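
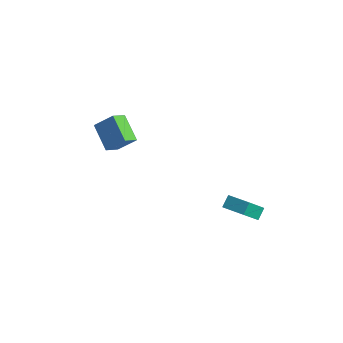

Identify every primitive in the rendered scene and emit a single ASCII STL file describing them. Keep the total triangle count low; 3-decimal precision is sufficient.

solid 
facet normal -0.807 0.223 0.546
outer loop
vertex -4.558 -0.898 3.449
vertex -3.733 -0.238 4.399
vertex -4.672 0.037 2.899
endloop
endfacet
facet normal -0.581 -0.464 -0.669
outer loop
vertex -3.227 -0.362 1.921
vertex -4.558 -0.898 3.449
vertex -4.672 0.037 2.899
endloop
endfacet
facet normal -0.808 0.222 0.546
outer loop
vertex -4.672 0.037 2.899
vertex -3.733 -0.238 4.399
vertex -3.848 0.696 3.849
endloop
endfacet
facet normal -0.104 0.857 -0.504
outer loop
vertex -3.848 0.696 3.849
vertex -3.227 -0.362 1.921
vertex -4.672 0.037 2.899
endloop
endfacet
facet normal 0.105 -0.857 0.504
outer loop
vertex -4.558 -0.898 3.449
vertex -2.288 -0.637 3.421
vertex -3.733 -0.238 4.399
endloop
endfacet
facet normal -0.580 -0.465 -0.669
outer loop
vertex -3.112 -1.296 2.471
vertex -4.558 -0.898 3.449
vertex -3.227 -0.362 1.921
endloop
endfacet
facet normal 0.105 -0.857 0.504
outer loop
vertex -3.112 -1.296 2.471
vertex -2.288 -0.637 3.421
vertex -4.558 -0.898 3.449
endloop
endfacet
facet normal 0.581 0.465 0.668
outer loop
vertex -3.733 -0.238 4.399
vertex -2.288 -0.637 3.421
vertex -3.848 0.696 3.849
endloop
endfacet
facet normal -0.105 0.857 -0.504
outer loop
vertex -2.402 0.298 2.871
vertex -3.227 -0.362 1.921
vertex -3.848 0.696 3.849
endloop
endfacet
facet normal 0.580 0.464 0.669
outer loop
vertex -3.848 0.696 3.849
vertex -2.288 -0.637 3.421
vertex -2.402 0.298 2.871
endloop
endfacet
facet normal 0.807 -0.222 -0.547
outer loop
vertex -2.402 0.298 2.871
vertex -3.112 -1.296 2.471
vertex -3.227 -0.362 1.921
endloop
endfacet
facet normal 0.808 -0.223 -0.546
outer loop
vertex -2.288 -0.637 3.421
vertex -3.112 -1.296 2.471
vertex -2.402 0.298 2.871
endloop
endfacet
facet normal -0.979 -0.134 -0.151
outer loop
vertex 2.909 1.67 -0.166
vertex 2.744 2.253 0.387
vertex 2.936 2.774 -1.323
endloop
endfacet
facet normal 0.202 -0.711 -0.674
outer loop
vertex 4.336 2.967 -1.107
vertex 2.909 1.67 -0.166
vertex 2.936 2.774 -1.323
endloop
endfacet
facet normal -0.979 -0.136 -0.151
outer loop
vertex 2.936 2.774 -1.323
vertex 2.744 2.253 0.387
vertex 2.77 3.357 -0.771
endloop
endfacet
facet normal 0.017 0.690 -0.724
outer loop
vertex 2.77 3.357 -0.771
vertex 4.336 2.967 -1.107
vertex 2.936 2.774 -1.323
endloop
endfacet
facet normal -0.016 -0.691 0.723
outer loop
vertex 2.909 1.67 -0.166
vertex 4.144 2.446 0.603
vertex 2.744 2.253 0.387
endloop
endfacet
facet normal 0.202 -0.711 -0.673
outer loop
vertex 4.31 1.863 0.051
vertex 2.909 1.67 -0.166
vertex 4.336 2.967 -1.107
endloop
endfacet
facet normal -0.017 -0.690 0.724
outer loop
vertex 4.31 1.863 0.051
vertex 4.144 2.446 0.603
vertex 2.909 1.67 -0.166
endloop
endfacet
facet normal -0.202 0.711 0.673
outer loop
vertex 2.744 2.253 0.387
vertex 4.144 2.446 0.603
vertex 2.77 3.357 -0.771
endloop
endfacet
facet normal 0.017 0.691 -0.723
outer loop
vertex 4.171 3.55 -0.554
vertex 4.336 2.967 -1.107
vertex 2.77 3.357 -0.771
endloop
endfacet
facet normal -0.202 0.711 0.674
outer loop
vertex 2.77 3.357 -0.771
vertex 4.144 2.446 0.603
vertex 4.171 3.55 -0.554
endloop
endfacet
facet normal 0.979 0.135 0.150
outer loop
vertex 4.171 3.55 -0.554
vertex 4.31 1.863 0.051
vertex 4.336 2.967 -1.107
endloop
endfacet
facet normal 0.979 0.135 0.152
outer loop
vertex 4.144 2.446 0.603
vertex 4.31 1.863 0.051
vertex 4.171 3.55 -0.554
endloop
endfacet

endsolid


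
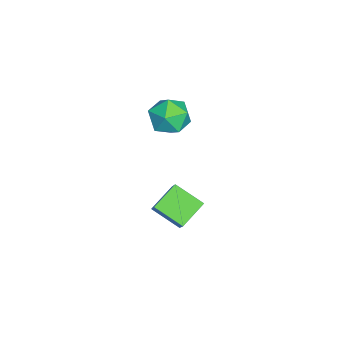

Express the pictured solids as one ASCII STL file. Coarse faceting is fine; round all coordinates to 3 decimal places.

solid 
facet normal -0.276 0.525 0.805
outer loop
vertex 1.676 3.625 3.506
vertex 2.335 3.015 4.129
vertex 2.715 3.929 3.664
endloop
endfacet
facet normal -0.304 0.927 0.218
outer loop
vertex 1.676 3.625 3.506
vertex 2.715 3.929 3.664
vertex 2.265 4.015 2.67
endloop
endfacet
facet normal -0.751 0.614 -0.243
outer loop
vertex 1.676 3.625 3.506
vertex 2.265 4.015 2.67
vertex 1.608 3.153 2.522
endloop
endfacet
facet normal -0.998 0.017 0.061
outer loop
vertex 1.676 3.625 3.506
vertex 1.608 3.153 2.522
vertex 1.652 2.535 3.423
endloop
endfacet
facet normal -0.705 -0.038 0.708
outer loop
vertex 1.676 3.625 3.506
vertex 1.652 2.535 3.423
vertex 2.335 3.015 4.129
endloop
endfacet
facet normal 0.346 0.935 -0.076
outer loop
vertex 2.265 4.015 2.67
vertex 2.715 3.929 3.664
vertex 3.288 3.645 2.777
endloop
endfacet
facet normal 0.393 0.282 0.875
outer loop
vertex 2.715 3.929 3.664
vertex 2.335 3.015 4.129
vertex 3.332 3.027 3.678
endloop
endfacet
facet normal -0.302 -0.627 0.718
outer loop
vertex 2.335 3.015 4.129
vertex 1.652 2.535 3.423
vertex 2.675 2.165 3.53
endloop
endfacet
facet normal -0.777 -0.536 -0.330
outer loop
vertex 1.652 2.535 3.423
vertex 1.608 3.153 2.522
vertex 2.225 2.251 2.536
endloop
endfacet
facet normal -0.377 0.428 -0.821
outer loop
vertex 1.608 3.153 2.522
vertex 2.265 4.015 2.67
vertex 2.605 3.165 2.071
endloop
endfacet
facet normal 0.998 -0.017 -0.061
outer loop
vertex 3.264 2.555 2.694
vertex 3.288 3.645 2.777
vertex 3.332 3.027 3.678
endloop
endfacet
facet normal 0.751 -0.614 0.243
outer loop
vertex 3.264 2.555 2.694
vertex 3.332 3.027 3.678
vertex 2.675 2.165 3.53
endloop
endfacet
facet normal 0.304 -0.927 -0.218
outer loop
vertex 3.264 2.555 2.694
vertex 2.675 2.165 3.53
vertex 2.225 2.251 2.536
endloop
endfacet
facet normal 0.276 -0.525 -0.805
outer loop
vertex 3.264 2.555 2.694
vertex 2.225 2.251 2.536
vertex 2.605 3.165 2.071
endloop
endfacet
facet normal 0.705 0.038 -0.708
outer loop
vertex 3.264 2.555 2.694
vertex 2.605 3.165 2.071
vertex 3.288 3.645 2.777
endloop
endfacet
facet normal 0.777 0.536 0.330
outer loop
vertex 3.332 3.027 3.678
vertex 3.288 3.645 2.777
vertex 2.715 3.929 3.664
endloop
endfacet
facet normal 0.377 -0.428 0.821
outer loop
vertex 2.675 2.165 3.53
vertex 3.332 3.027 3.678
vertex 2.335 3.015 4.129
endloop
endfacet
facet normal -0.346 -0.935 0.076
outer loop
vertex 2.225 2.251 2.536
vertex 2.675 2.165 3.53
vertex 1.652 2.535 3.423
endloop
endfacet
facet normal -0.393 -0.282 -0.875
outer loop
vertex 2.605 3.165 2.071
vertex 2.225 2.251 2.536
vertex 1.608 3.153 2.522
endloop
endfacet
facet normal 0.302 0.627 -0.718
outer loop
vertex 3.288 3.645 2.777
vertex 2.605 3.165 2.071
vertex 2.265 4.015 2.67
endloop
endfacet
facet normal -0.709 0.507 0.489
outer loop
vertex 3.724 3.546 -0.576
vertex 4.178 4.907 -1.329
vertex 2.644 3.225 -1.808
endloop
endfacet
facet normal -0.281 -0.840 0.465
outer loop
vertex 3.722 2.453 -2.551
vertex 3.724 3.546 -0.576
vertex 2.644 3.225 -1.808
endloop
endfacet
facet normal -0.709 0.508 0.489
outer loop
vertex 2.644 3.225 -1.808
vertex 4.178 4.907 -1.329
vertex 3.098 4.585 -2.561
endloop
endfacet
facet normal -0.647 -0.193 -0.738
outer loop
vertex 3.098 4.585 -2.561
vertex 3.722 2.453 -2.551
vertex 2.644 3.225 -1.808
endloop
endfacet
facet normal 0.647 0.193 0.738
outer loop
vertex 3.724 3.546 -0.576
vertex 5.256 4.135 -2.072
vertex 4.178 4.907 -1.329
endloop
endfacet
facet normal -0.280 -0.840 0.465
outer loop
vertex 4.802 2.775 -1.319
vertex 3.724 3.546 -0.576
vertex 3.722 2.453 -2.551
endloop
endfacet
facet normal 0.647 0.193 0.738
outer loop
vertex 4.802 2.775 -1.319
vertex 5.256 4.135 -2.072
vertex 3.724 3.546 -0.576
endloop
endfacet
facet normal 0.281 0.840 -0.465
outer loop
vertex 4.178 4.907 -1.329
vertex 5.256 4.135 -2.072
vertex 3.098 4.585 -2.561
endloop
endfacet
facet normal -0.647 -0.193 -0.738
outer loop
vertex 4.176 3.814 -3.304
vertex 3.722 2.453 -2.551
vertex 3.098 4.585 -2.561
endloop
endfacet
facet normal 0.280 0.840 -0.465
outer loop
vertex 3.098 4.585 -2.561
vertex 5.256 4.135 -2.072
vertex 4.176 3.814 -3.304
endloop
endfacet
facet normal 0.709 -0.507 -0.489
outer loop
vertex 4.176 3.814 -3.304
vertex 4.802 2.775 -1.319
vertex 3.722 2.453 -2.551
endloop
endfacet
facet normal 0.709 -0.508 -0.489
outer loop
vertex 5.256 4.135 -2.072
vertex 4.802 2.775 -1.319
vertex 4.176 3.814 -3.304
endloop
endfacet

endsolid


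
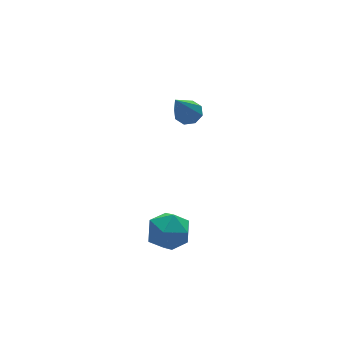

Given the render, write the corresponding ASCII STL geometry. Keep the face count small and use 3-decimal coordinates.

solid 
facet normal 0.469 0.366 -0.804
outer loop
vertex 0.977 3.275 3.405
vertex 0.656 3.007 3.096
vertex 0.651 3.482 3.309
endloop
endfacet
facet normal 0.208 0.662 0.720
outer loop
vertex 0.977 3.275 3.405
vertex 0.651 3.482 3.309
vertex -0.256 2.293 4.664
endloop
endfacet
facet normal 0.468 0.366 -0.805
outer loop
vertex 0.651 3.482 3.309
vertex 0.656 3.007 3.096
vertex 0.327 3.41 3.088
endloop
endfacet
facet normal -0.450 0.799 0.400
outer loop
vertex 0.651 3.482 3.309
vertex 0.327 3.41 3.088
vertex -0.256 2.293 4.664
endloop
endfacet
facet normal 0.468 0.366 -0.804
outer loop
vertex 0.327 3.41 3.088
vertex 0.656 3.007 3.096
vertex 0.196 3.103 2.872
endloop
endfacet
facet normal -0.908 0.416 -0.041
outer loop
vertex 0.327 3.41 3.088
vertex 0.196 3.103 2.872
vertex -0.256 2.293 4.664
endloop
endfacet
facet normal 0.468 0.367 -0.804
outer loop
vertex 0.196 3.103 2.872
vertex 0.656 3.007 3.096
vertex 0.335 2.739 2.787
endloop
endfacet
facet normal -0.901 -0.263 -0.346
outer loop
vertex 0.196 3.103 2.872
vertex 0.335 2.739 2.787
vertex -0.256 2.293 4.664
endloop
endfacet
facet normal 0.468 0.366 -0.804
outer loop
vertex 0.335 2.739 2.787
vertex 0.656 3.007 3.096
vertex 0.661 2.533 2.883
endloop
endfacet
facet normal -0.431 -0.838 -0.335
outer loop
vertex 0.335 2.739 2.787
vertex 0.661 2.533 2.883
vertex -0.256 2.293 4.664
endloop
endfacet
facet normal 0.466 0.367 -0.805
outer loop
vertex 0.661 2.533 2.883
vertex 0.656 3.007 3.096
vertex 0.985 2.604 3.103
endloop
endfacet
facet normal 0.224 -0.974 -0.016
outer loop
vertex 0.661 2.533 2.883
vertex 0.985 2.604 3.103
vertex -0.256 2.293 4.664
endloop
endfacet
facet normal 0.466 0.367 -0.805
outer loop
vertex 0.985 2.604 3.103
vertex 0.656 3.007 3.096
vertex 1.116 2.912 3.319
endloop
endfacet
facet normal 0.685 -0.591 0.427
outer loop
vertex 0.985 2.604 3.103
vertex 1.116 2.912 3.319
vertex -0.256 2.293 4.664
endloop
endfacet
facet normal 0.466 0.369 -0.804
outer loop
vertex 1.116 2.912 3.319
vertex 0.656 3.007 3.096
vertex 0.977 3.275 3.405
endloop
endfacet
facet normal 0.677 0.086 0.731
outer loop
vertex 1.116 2.912 3.319
vertex 0.977 3.275 3.405
vertex -0.256 2.293 4.664
endloop
endfacet
facet normal -0.848 0.530 0.014
outer loop
vertex -1.969 0.934 -0.485
vertex -2.412 0.222 -0.341
vertex -2.115 0.679 0.314
endloop
endfacet
facet normal -0.296 0.924 0.241
outer loop
vertex -1.969 0.934 -0.485
vertex -2.115 0.679 0.314
vertex -1.349 0.981 0.097
endloop
endfacet
facet normal 0.190 0.941 -0.279
outer loop
vertex -1.969 0.934 -0.485
vertex -1.349 0.981 0.097
vertex -1.173 0.712 -0.691
endloop
endfacet
facet normal -0.058 0.559 -0.827
outer loop
vertex -1.969 0.934 -0.485
vertex -1.173 0.712 -0.691
vertex -1.83 0.242 -0.962
endloop
endfacet
facet normal -0.700 0.305 -0.646
outer loop
vertex -1.969 0.934 -0.485
vertex -1.83 0.242 -0.962
vertex -2.412 0.222 -0.341
endloop
endfacet
facet normal -0.007 0.595 0.804
outer loop
vertex -1.349 0.981 0.097
vertex -2.115 0.679 0.314
vertex -1.41 0.298 0.602
endloop
endfacet
facet normal -0.899 -0.042 0.437
outer loop
vertex -2.115 0.679 0.314
vertex -2.412 0.222 -0.341
vertex -2.067 -0.172 0.331
endloop
endfacet
facet normal -0.660 -0.408 -0.631
outer loop
vertex -2.412 0.222 -0.341
vertex -1.83 0.242 -0.962
vertex -1.891 -0.441 -0.457
endloop
endfacet
facet normal 0.380 0.003 -0.925
outer loop
vertex -1.83 0.242 -0.962
vertex -1.173 0.712 -0.691
vertex -1.125 -0.139 -0.674
endloop
endfacet
facet normal 0.783 0.621 -0.037
outer loop
vertex -1.173 0.712 -0.691
vertex -1.349 0.981 0.097
vertex -0.828 0.318 -0.019
endloop
endfacet
facet normal 0.058 -0.559 0.827
outer loop
vertex -1.271 -0.394 0.125
vertex -1.41 0.298 0.602
vertex -2.067 -0.172 0.331
endloop
endfacet
facet normal -0.190 -0.941 0.279
outer loop
vertex -1.271 -0.394 0.125
vertex -2.067 -0.172 0.331
vertex -1.891 -0.441 -0.457
endloop
endfacet
facet normal 0.296 -0.924 -0.241
outer loop
vertex -1.271 -0.394 0.125
vertex -1.891 -0.441 -0.457
vertex -1.125 -0.139 -0.674
endloop
endfacet
facet normal 0.848 -0.530 -0.014
outer loop
vertex -1.271 -0.394 0.125
vertex -1.125 -0.139 -0.674
vertex -0.828 0.318 -0.019
endloop
endfacet
facet normal 0.700 -0.305 0.646
outer loop
vertex -1.271 -0.394 0.125
vertex -0.828 0.318 -0.019
vertex -1.41 0.298 0.602
endloop
endfacet
facet normal -0.380 -0.003 0.925
outer loop
vertex -2.067 -0.172 0.331
vertex -1.41 0.298 0.602
vertex -2.115 0.679 0.314
endloop
endfacet
facet normal -0.783 -0.621 0.037
outer loop
vertex -1.891 -0.441 -0.457
vertex -2.067 -0.172 0.331
vertex -2.412 0.222 -0.341
endloop
endfacet
facet normal 0.007 -0.595 -0.804
outer loop
vertex -1.125 -0.139 -0.674
vertex -1.891 -0.441 -0.457
vertex -1.83 0.242 -0.962
endloop
endfacet
facet normal 0.899 0.042 -0.437
outer loop
vertex -0.828 0.318 -0.019
vertex -1.125 -0.139 -0.674
vertex -1.173 0.712 -0.691
endloop
endfacet
facet normal 0.660 0.408 0.631
outer loop
vertex -1.41 0.298 0.602
vertex -0.828 0.318 -0.019
vertex -1.349 0.981 0.097
endloop
endfacet

endsolid


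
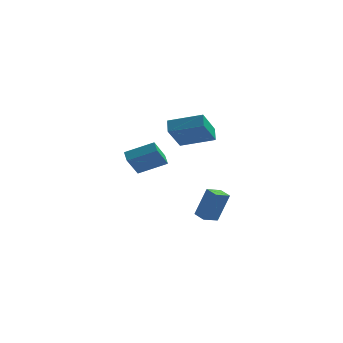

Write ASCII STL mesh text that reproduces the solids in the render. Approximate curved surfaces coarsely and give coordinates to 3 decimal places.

solid 
facet normal -0.901 -0.138 -0.411
outer loop
vertex -3.11 0.251 1.057
vertex -3.384 0.958 1.419
vertex -2.614 1.154 -0.333
endloop
endfacet
facet normal 0.326 -0.842 -0.430
outer loop
vertex -0.876 1.422 0.461
vertex -3.11 0.251 1.057
vertex -2.614 1.154 -0.333
endloop
endfacet
facet normal -0.901 -0.140 -0.411
outer loop
vertex -2.614 1.154 -0.333
vertex -3.384 0.958 1.419
vertex -2.889 1.861 0.029
endloop
endfacet
facet normal 0.286 0.523 -0.803
outer loop
vertex -2.889 1.861 0.029
vertex -0.876 1.422 0.461
vertex -2.614 1.154 -0.333
endloop
endfacet
facet normal -0.286 -0.522 0.803
outer loop
vertex -3.11 0.251 1.057
vertex -1.646 1.226 2.213
vertex -3.384 0.958 1.419
endloop
endfacet
facet normal 0.326 -0.842 -0.431
outer loop
vertex -1.371 0.519 1.851
vertex -3.11 0.251 1.057
vertex -0.876 1.422 0.461
endloop
endfacet
facet normal -0.286 -0.523 0.803
outer loop
vertex -1.371 0.519 1.851
vertex -1.646 1.226 2.213
vertex -3.11 0.251 1.057
endloop
endfacet
facet normal -0.326 0.842 0.430
outer loop
vertex -3.384 0.958 1.419
vertex -1.646 1.226 2.213
vertex -2.889 1.861 0.029
endloop
endfacet
facet normal 0.286 0.522 -0.803
outer loop
vertex -1.15 2.129 0.823
vertex -0.876 1.422 0.461
vertex -2.889 1.861 0.029
endloop
endfacet
facet normal -0.326 0.842 0.430
outer loop
vertex -2.889 1.861 0.029
vertex -1.646 1.226 2.213
vertex -1.15 2.129 0.823
endloop
endfacet
facet normal 0.901 0.139 0.411
outer loop
vertex -1.15 2.129 0.823
vertex -1.371 0.519 1.851
vertex -0.876 1.422 0.461
endloop
endfacet
facet normal 0.901 0.139 0.412
outer loop
vertex -1.646 1.226 2.213
vertex -1.371 0.519 1.851
vertex -1.15 2.129 0.823
endloop
endfacet
facet normal -0.665 0.735 0.134
outer loop
vertex 1.223 3.068 -2.207
vertex 1.983 3.822 -2.568
vertex 0.532 2.808 -4.205
endloop
endfacet
facet normal -0.672 -0.668 0.319
outer loop
vertex 1.157 2.118 -4.332
vertex 1.223 3.068 -2.207
vertex 0.532 2.808 -4.205
endloop
endfacet
facet normal -0.665 0.734 0.135
outer loop
vertex 0.532 2.808 -4.205
vertex 1.983 3.822 -2.568
vertex 1.292 3.563 -4.566
endloop
endfacet
facet normal -0.325 -0.122 -0.938
outer loop
vertex 1.292 3.563 -4.566
vertex 1.157 2.118 -4.332
vertex 0.532 2.808 -4.205
endloop
endfacet
facet normal 0.325 0.122 0.938
outer loop
vertex 1.223 3.068 -2.207
vertex 2.608 3.132 -2.695
vertex 1.983 3.822 -2.568
endloop
endfacet
facet normal -0.673 -0.667 0.319
outer loop
vertex 1.848 2.377 -2.334
vertex 1.223 3.068 -2.207
vertex 1.157 2.118 -4.332
endloop
endfacet
facet normal 0.325 0.121 0.938
outer loop
vertex 1.848 2.377 -2.334
vertex 2.608 3.132 -2.695
vertex 1.223 3.068 -2.207
endloop
endfacet
facet normal 0.672 0.668 -0.319
outer loop
vertex 1.983 3.822 -2.568
vertex 2.608 3.132 -2.695
vertex 1.292 3.563 -4.566
endloop
endfacet
facet normal -0.325 -0.122 -0.938
outer loop
vertex 1.917 2.872 -4.693
vertex 1.157 2.118 -4.332
vertex 1.292 3.563 -4.566
endloop
endfacet
facet normal 0.673 0.667 -0.320
outer loop
vertex 1.292 3.563 -4.566
vertex 2.608 3.132 -2.695
vertex 1.917 2.872 -4.693
endloop
endfacet
facet normal 0.665 -0.735 -0.135
outer loop
vertex 1.917 2.872 -4.693
vertex 1.848 2.377 -2.334
vertex 1.157 2.118 -4.332
endloop
endfacet
facet normal 0.665 -0.734 -0.135
outer loop
vertex 2.608 3.132 -2.695
vertex 1.848 2.377 -2.334
vertex 1.917 2.872 -4.693
endloop
endfacet
facet normal -0.959 0.039 -0.281
outer loop
vertex -0.537 -0.905 3.946
vertex -0.675 -0.161 4.521
vertex -0.016 0.424 2.352
endloop
endfacet
facet normal 0.146 -0.783 -0.605
outer loop
vertex 2.055 0.341 2.959
vertex -0.537 -0.905 3.946
vertex -0.016 0.424 2.352
endloop
endfacet
facet normal -0.959 0.038 -0.281
outer loop
vertex -0.016 0.424 2.352
vertex -0.675 -0.161 4.521
vertex -0.155 1.168 2.927
endloop
endfacet
facet normal 0.243 0.621 -0.745
outer loop
vertex -0.155 1.168 2.927
vertex 2.055 0.341 2.959
vertex -0.016 0.424 2.352
endloop
endfacet
facet normal -0.243 -0.621 0.745
outer loop
vertex -0.537 -0.905 3.946
vertex 1.396 -0.244 5.128
vertex -0.675 -0.161 4.521
endloop
endfacet
facet normal 0.146 -0.783 -0.605
outer loop
vertex 1.535 -0.988 4.553
vertex -0.537 -0.905 3.946
vertex 2.055 0.341 2.959
endloop
endfacet
facet normal -0.243 -0.621 0.745
outer loop
vertex 1.535 -0.988 4.553
vertex 1.396 -0.244 5.128
vertex -0.537 -0.905 3.946
endloop
endfacet
facet normal -0.146 0.783 0.605
outer loop
vertex -0.675 -0.161 4.521
vertex 1.396 -0.244 5.128
vertex -0.155 1.168 2.927
endloop
endfacet
facet normal 0.243 0.621 -0.745
outer loop
vertex 1.917 1.085 3.534
vertex 2.055 0.341 2.959
vertex -0.155 1.168 2.927
endloop
endfacet
facet normal -0.146 0.783 0.605
outer loop
vertex -0.155 1.168 2.927
vertex 1.396 -0.244 5.128
vertex 1.917 1.085 3.534
endloop
endfacet
facet normal 0.959 -0.039 0.280
outer loop
vertex 1.917 1.085 3.534
vertex 1.535 -0.988 4.553
vertex 2.055 0.341 2.959
endloop
endfacet
facet normal 0.959 -0.038 0.281
outer loop
vertex 1.396 -0.244 5.128
vertex 1.535 -0.988 4.553
vertex 1.917 1.085 3.534
endloop
endfacet

endsolid


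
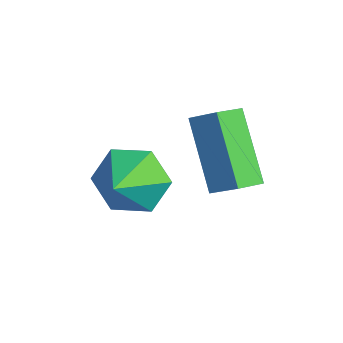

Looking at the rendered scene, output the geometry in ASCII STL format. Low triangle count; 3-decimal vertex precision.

solid 
facet normal -0.490 0.819 -0.300
outer loop
vertex 0.765 2.532 2.184
vertex 1.331 3.069 2.725
vertex 2.133 2.747 0.539
endloop
endfacet
facet normal -0.596 -0.566 -0.570
outer loop
vertex 2.549 2.051 0.795
vertex 0.765 2.532 2.184
vertex 2.133 2.747 0.539
endloop
endfacet
facet normal -0.490 0.819 -0.300
outer loop
vertex 2.133 2.747 0.539
vertex 1.331 3.069 2.725
vertex 2.699 3.284 1.08
endloop
endfacet
facet normal 0.637 0.099 -0.765
outer loop
vertex 2.699 3.284 1.08
vertex 2.549 2.051 0.795
vertex 2.133 2.747 0.539
endloop
endfacet
facet normal -0.637 -0.099 0.765
outer loop
vertex 0.765 2.532 2.184
vertex 1.747 2.373 2.981
vertex 1.331 3.069 2.725
endloop
endfacet
facet normal -0.596 -0.566 -0.570
outer loop
vertex 1.181 1.836 2.44
vertex 0.765 2.532 2.184
vertex 2.549 2.051 0.795
endloop
endfacet
facet normal -0.637 -0.099 0.765
outer loop
vertex 1.181 1.836 2.44
vertex 1.747 2.373 2.981
vertex 0.765 2.532 2.184
endloop
endfacet
facet normal 0.596 0.566 0.570
outer loop
vertex 1.331 3.069 2.725
vertex 1.747 2.373 2.981
vertex 2.699 3.284 1.08
endloop
endfacet
facet normal 0.637 0.099 -0.765
outer loop
vertex 3.115 2.588 1.336
vertex 2.549 2.051 0.795
vertex 2.699 3.284 1.08
endloop
endfacet
facet normal 0.596 0.566 0.570
outer loop
vertex 2.699 3.284 1.08
vertex 1.747 2.373 2.981
vertex 3.115 2.588 1.336
endloop
endfacet
facet normal 0.490 -0.819 0.300
outer loop
vertex 3.115 2.588 1.336
vertex 1.181 1.836 2.44
vertex 2.549 2.051 0.795
endloop
endfacet
facet normal 0.490 -0.819 0.300
outer loop
vertex 1.747 2.373 2.981
vertex 1.181 1.836 2.44
vertex 3.115 2.588 1.336
endloop
endfacet
facet normal -0.774 0.448 -0.447
outer loop
vertex 1.247 0.943 -0.765
vertex 0.619 0.566 -0.055
vertex 1.062 1.473 0.086
endloop
endfacet
facet normal 0.935 0.355 -0.018
outer loop
vertex 1.247 0.943 -0.765
vertex 1.062 1.473 0.086
vertex 1.641 -0.026 0.535
endloop
endfacet
facet normal -0.774 0.448 -0.447
outer loop
vertex 1.062 1.473 0.086
vertex 0.619 0.566 -0.055
vertex 0.434 1.096 0.796
endloop
endfacet
facet normal 0.552 0.428 0.716
outer loop
vertex 1.062 1.473 0.086
vertex 0.434 1.096 0.796
vertex 1.641 -0.026 0.535
endloop
endfacet
facet normal -0.775 0.447 -0.447
outer loop
vertex 0.434 1.096 0.796
vertex 0.619 0.566 -0.055
vertex -0.009 0.188 0.655
endloop
endfacet
facet normal 0.049 -0.176 0.983
outer loop
vertex 0.434 1.096 0.796
vertex -0.009 0.188 0.655
vertex 1.641 -0.026 0.535
endloop
endfacet
facet normal -0.775 0.447 -0.447
outer loop
vertex -0.009 0.188 0.655
vertex 0.619 0.566 -0.055
vertex 0.176 -0.342 -0.196
endloop
endfacet
facet normal -0.073 -0.854 0.516
outer loop
vertex -0.009 0.188 0.655
vertex 0.176 -0.342 -0.196
vertex 1.641 -0.026 0.535
endloop
endfacet
facet normal -0.775 0.447 -0.447
outer loop
vertex 0.176 -0.342 -0.196
vertex 0.619 0.566 -0.055
vertex 0.803 0.035 -0.906
endloop
endfacet
facet normal 0.309 -0.926 -0.219
outer loop
vertex 0.176 -0.342 -0.196
vertex 0.803 0.035 -0.906
vertex 1.641 -0.026 0.535
endloop
endfacet
facet normal -0.774 0.448 -0.447
outer loop
vertex 0.803 0.035 -0.906
vertex 0.619 0.566 -0.055
vertex 1.247 0.943 -0.765
endloop
endfacet
facet normal 0.812 -0.322 -0.486
outer loop
vertex 0.803 0.035 -0.906
vertex 1.247 0.943 -0.765
vertex 1.641 -0.026 0.535
endloop
endfacet

endsolid


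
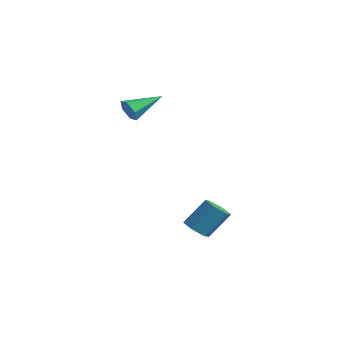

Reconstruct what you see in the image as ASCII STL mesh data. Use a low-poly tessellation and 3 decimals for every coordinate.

solid 
facet normal -0.142 -0.927 -0.346
outer loop
vertex -1.3 -2.116 4.11
vertex -1.56 -1.828 3.445
vertex -0.809 -1.976 3.533
endloop
endfacet
facet normal 0.765 -0.032 0.643
outer loop
vertex -1.3 -2.116 4.11
vertex -0.809 -1.976 3.533
vertex -1.26 0.128 4.175
endloop
endfacet
facet normal -0.142 -0.927 -0.346
outer loop
vertex -0.809 -1.976 3.533
vertex -1.56 -1.828 3.445
vertex -1.069 -1.688 2.868
endloop
endfacet
facet normal 0.930 0.274 -0.245
outer loop
vertex -0.809 -1.976 3.533
vertex -1.069 -1.688 2.868
vertex -1.26 0.128 4.175
endloop
endfacet
facet normal -0.142 -0.927 -0.346
outer loop
vertex -1.069 -1.688 2.868
vertex -1.56 -1.828 3.445
vertex -1.819 -1.54 2.78
endloop
endfacet
facet normal 0.208 0.586 -0.783
outer loop
vertex -1.069 -1.688 2.868
vertex -1.819 -1.54 2.78
vertex -1.26 0.128 4.175
endloop
endfacet
facet normal -0.141 -0.927 -0.347
outer loop
vertex -1.819 -1.54 2.78
vertex -1.56 -1.828 3.445
vertex -2.31 -1.681 3.356
endloop
endfacet
facet normal -0.680 0.591 -0.435
outer loop
vertex -1.819 -1.54 2.78
vertex -2.31 -1.681 3.356
vertex -1.26 0.128 4.175
endloop
endfacet
facet normal -0.141 -0.927 -0.347
outer loop
vertex -2.31 -1.681 3.356
vertex -1.56 -1.828 3.445
vertex -2.05 -1.969 4.021
endloop
endfacet
facet normal -0.844 0.285 0.454
outer loop
vertex -2.31 -1.681 3.356
vertex -2.05 -1.969 4.021
vertex -1.26 0.128 4.175
endloop
endfacet
facet normal -0.141 -0.927 -0.347
outer loop
vertex -2.05 -1.969 4.021
vertex -1.56 -1.828 3.445
vertex -1.3 -2.116 4.11
endloop
endfacet
facet normal -0.123 -0.027 0.992
outer loop
vertex -2.05 -1.969 4.021
vertex -1.3 -2.116 4.11
vertex -1.26 0.128 4.175
endloop
endfacet
facet normal -0.246 -0.573 -0.782
outer loop
vertex 3.243 -1.49 -3.59
vertex 2.832 -0.853 -3.927
vertex 3.636 -0.965 -4.098
endloop
endfacet
facet normal 0.846 -0.521 0.116
outer loop
vertex 3.243 -1.49 -3.59
vertex 3.636 -0.965 -4.098
vertex 3.699 -0.425 -2.135
endloop
endfacet
facet normal 0.846 -0.521 0.116
outer loop
vertex 3.699 -0.425 -2.135
vertex 3.636 -0.965 -4.098
vertex 4.093 0.101 -2.643
endloop
endfacet
facet normal 0.245 0.572 0.783
outer loop
vertex 3.699 -0.425 -2.135
vertex 4.093 0.101 -2.643
vertex 3.288 0.213 -2.473
endloop
endfacet
facet normal -0.246 -0.573 -0.782
outer loop
vertex 3.636 -0.965 -4.098
vertex 2.832 -0.853 -3.927
vertex 3.225 -0.328 -4.435
endloop
endfacet
facet normal 0.833 0.288 -0.472
outer loop
vertex 3.636 -0.965 -4.098
vertex 3.225 -0.328 -4.435
vertex 4.093 0.101 -2.643
endloop
endfacet
facet normal 0.833 0.287 -0.472
outer loop
vertex 4.093 0.101 -2.643
vertex 3.225 -0.328 -4.435
vertex 3.682 0.738 -2.981
endloop
endfacet
facet normal 0.245 0.573 0.782
outer loop
vertex 4.093 0.101 -2.643
vertex 3.682 0.738 -2.981
vertex 3.288 0.213 -2.473
endloop
endfacet
facet normal -0.246 -0.573 -0.782
outer loop
vertex 3.225 -0.328 -4.435
vertex 2.832 -0.853 -3.927
vertex 2.421 -0.215 -4.265
endloop
endfacet
facet normal -0.011 0.808 -0.589
outer loop
vertex 3.225 -0.328 -4.435
vertex 2.421 -0.215 -4.265
vertex 3.682 0.738 -2.981
endloop
endfacet
facet normal -0.012 0.809 -0.588
outer loop
vertex 3.682 0.738 -2.981
vertex 2.421 -0.215 -4.265
vertex 2.877 0.85 -2.81
endloop
endfacet
facet normal 0.246 0.572 0.782
outer loop
vertex 3.682 0.738 -2.981
vertex 2.877 0.85 -2.81
vertex 3.288 0.213 -2.473
endloop
endfacet
facet normal -0.245 -0.572 -0.783
outer loop
vertex 2.421 -0.215 -4.265
vertex 2.832 -0.853 -3.927
vertex 2.027 -0.741 -3.757
endloop
endfacet
facet normal -0.846 0.521 -0.116
outer loop
vertex 2.421 -0.215 -4.265
vertex 2.027 -0.741 -3.757
vertex 2.877 0.85 -2.81
endloop
endfacet
facet normal -0.846 0.521 -0.116
outer loop
vertex 2.877 0.85 -2.81
vertex 2.027 -0.741 -3.757
vertex 2.484 0.325 -2.302
endloop
endfacet
facet normal 0.246 0.573 0.782
outer loop
vertex 2.877 0.85 -2.81
vertex 2.484 0.325 -2.302
vertex 3.288 0.213 -2.473
endloop
endfacet
facet normal -0.245 -0.573 -0.782
outer loop
vertex 2.027 -0.741 -3.757
vertex 2.832 -0.853 -3.927
vertex 2.438 -1.378 -3.419
endloop
endfacet
facet normal -0.833 -0.287 0.472
outer loop
vertex 2.027 -0.741 -3.757
vertex 2.438 -1.378 -3.419
vertex 2.484 0.325 -2.302
endloop
endfacet
facet normal -0.833 -0.287 0.473
outer loop
vertex 2.484 0.325 -2.302
vertex 2.438 -1.378 -3.419
vertex 2.895 -0.312 -1.965
endloop
endfacet
facet normal 0.246 0.573 0.782
outer loop
vertex 2.484 0.325 -2.302
vertex 2.895 -0.312 -1.965
vertex 3.288 0.213 -2.473
endloop
endfacet
facet normal -0.246 -0.572 -0.782
outer loop
vertex 2.438 -1.378 -3.419
vertex 2.832 -0.853 -3.927
vertex 3.243 -1.49 -3.59
endloop
endfacet
facet normal 0.013 -0.808 0.589
outer loop
vertex 2.438 -1.378 -3.419
vertex 3.243 -1.49 -3.59
vertex 2.895 -0.312 -1.965
endloop
endfacet
facet normal 0.011 -0.808 0.588
outer loop
vertex 2.895 -0.312 -1.965
vertex 3.243 -1.49 -3.59
vertex 3.699 -0.425 -2.135
endloop
endfacet
facet normal 0.246 0.573 0.782
outer loop
vertex 2.895 -0.312 -1.965
vertex 3.699 -0.425 -2.135
vertex 3.288 0.213 -2.473
endloop
endfacet

endsolid


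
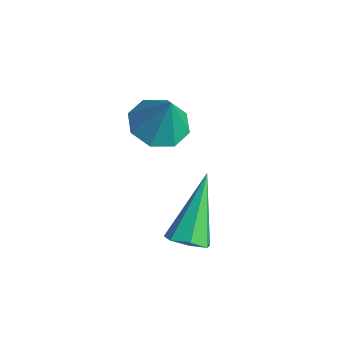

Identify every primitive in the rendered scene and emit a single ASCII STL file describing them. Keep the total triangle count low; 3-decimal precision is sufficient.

solid 
facet normal -0.361 -0.051 -0.931
outer loop
vertex -2.704 3.258 0.849
vertex -3.271 2.676 1.101
vertex -3.262 3.525 1.051
endloop
endfacet
facet normal 0.499 0.810 0.308
outer loop
vertex -2.704 3.258 0.849
vertex -3.262 3.525 1.051
vertex -2.789 2.744 2.339
endloop
endfacet
facet normal -0.363 -0.051 -0.930
outer loop
vertex -3.262 3.525 1.051
vertex -3.271 2.676 1.101
vertex -3.824 3.295 1.283
endloop
endfacet
facet normal -0.115 0.830 0.546
outer loop
vertex -3.262 3.525 1.051
vertex -3.824 3.295 1.283
vertex -2.789 2.744 2.339
endloop
endfacet
facet normal -0.362 -0.050 -0.931
outer loop
vertex -3.824 3.295 1.283
vertex -3.271 2.676 1.101
vertex -4.063 2.703 1.408
endloop
endfacet
facet normal -0.554 0.380 0.741
outer loop
vertex -3.824 3.295 1.283
vertex -4.063 2.703 1.408
vertex -2.789 2.744 2.339
endloop
endfacet
facet normal -0.362 -0.050 -0.931
outer loop
vertex -4.063 2.703 1.408
vertex -3.271 2.676 1.101
vertex -3.838 2.095 1.353
endloop
endfacet
facet normal -0.561 -0.278 0.780
outer loop
vertex -4.063 2.703 1.408
vertex -3.838 2.095 1.353
vertex -2.789 2.744 2.339
endloop
endfacet
facet normal -0.361 -0.051 -0.931
outer loop
vertex -3.838 2.095 1.353
vertex -3.271 2.676 1.101
vertex -3.28 1.828 1.151
endloop
endfacet
facet normal -0.131 -0.758 0.639
outer loop
vertex -3.838 2.095 1.353
vertex -3.28 1.828 1.151
vertex -2.789 2.744 2.339
endloop
endfacet
facet normal -0.363 -0.051 -0.931
outer loop
vertex -3.28 1.828 1.151
vertex -3.271 2.676 1.101
vertex -2.717 2.058 0.919
endloop
endfacet
facet normal 0.483 -0.779 0.401
outer loop
vertex -3.28 1.828 1.151
vertex -2.717 2.058 0.919
vertex -2.789 2.744 2.339
endloop
endfacet
facet normal -0.362 -0.051 -0.931
outer loop
vertex -2.717 2.058 0.919
vertex -3.271 2.676 1.101
vertex -2.479 2.65 0.794
endloop
endfacet
facet normal 0.922 -0.328 0.205
outer loop
vertex -2.717 2.058 0.919
vertex -2.479 2.65 0.794
vertex -2.789 2.744 2.339
endloop
endfacet
facet normal -0.362 -0.050 -0.931
outer loop
vertex -2.479 2.65 0.794
vertex -3.271 2.676 1.101
vertex -2.704 3.258 0.849
endloop
endfacet
facet normal 0.930 0.329 0.167
outer loop
vertex -2.479 2.65 0.794
vertex -2.704 3.258 0.849
vertex -2.789 2.744 2.339
endloop
endfacet
facet normal 0.388 -0.538 -0.749
outer loop
vertex 0.194 1.883 -0.683
vertex -0.358 1.653 -0.804
vertex -0.097 2.156 -1.03
endloop
endfacet
facet normal 0.615 0.782 0.100
outer loop
vertex 0.194 1.883 -0.683
vertex -0.097 2.156 -1.03
vertex -1.162 2.767 0.744
endloop
endfacet
facet normal 0.390 -0.538 -0.748
outer loop
vertex -0.097 2.156 -1.03
vertex -0.358 1.653 -0.804
vertex -0.585 2.05 -1.208
endloop
endfacet
facet normal -0.070 0.930 -0.362
outer loop
vertex -0.097 2.156 -1.03
vertex -0.585 2.05 -1.208
vertex -1.162 2.767 0.744
endloop
endfacet
facet normal 0.389 -0.538 -0.748
outer loop
vertex -0.585 2.05 -1.208
vertex -0.358 1.653 -0.804
vertex -0.901 1.645 -1.081
endloop
endfacet
facet normal -0.778 0.480 -0.406
outer loop
vertex -0.585 2.05 -1.208
vertex -0.901 1.645 -1.081
vertex -1.162 2.767 0.744
endloop
endfacet
facet normal 0.389 -0.539 -0.747
outer loop
vertex -0.901 1.645 -1.081
vertex -0.358 1.653 -0.804
vertex -0.809 1.246 -0.745
endloop
endfacet
facet normal -0.974 -0.225 -0.001
outer loop
vertex -0.901 1.645 -1.081
vertex -0.809 1.246 -0.745
vertex -1.162 2.767 0.744
endloop
endfacet
facet normal 0.388 -0.538 -0.749
outer loop
vertex -0.809 1.246 -0.745
vertex -0.358 1.653 -0.804
vertex -0.376 1.153 -0.454
endloop
endfacet
facet normal -0.512 -0.659 0.551
outer loop
vertex -0.809 1.246 -0.745
vertex -0.376 1.153 -0.454
vertex -1.162 2.767 0.744
endloop
endfacet
facet normal 0.389 -0.538 -0.748
outer loop
vertex -0.376 1.153 -0.454
vertex -0.358 1.653 -0.804
vertex 0.07 1.437 -0.426
endloop
endfacet
facet normal 0.260 -0.491 0.832
outer loop
vertex -0.376 1.153 -0.454
vertex 0.07 1.437 -0.426
vertex -1.162 2.767 0.744
endloop
endfacet
facet normal 0.388 -0.539 -0.748
outer loop
vertex 0.07 1.437 -0.426
vertex -0.358 1.653 -0.804
vertex 0.194 1.883 -0.683
endloop
endfacet
facet normal 0.762 0.151 0.630
outer loop
vertex 0.07 1.437 -0.426
vertex 0.194 1.883 -0.683
vertex -1.162 2.767 0.744
endloop
endfacet

endsolid


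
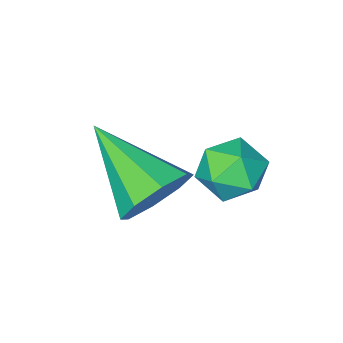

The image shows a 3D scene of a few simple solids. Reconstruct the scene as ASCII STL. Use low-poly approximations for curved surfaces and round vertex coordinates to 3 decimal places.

solid 
facet normal -0.151 0.878 -0.453
outer loop
vertex 1.654 0.022 0.431
vertex 1.242 0.241 0.992
vertex 1.952 0.278 0.828
endloop
endfacet
facet normal 0.829 -0.448 -0.333
outer loop
vertex 1.654 0.022 0.431
vertex 1.952 0.278 0.828
vertex 1.498 -1.261 1.768
endloop
endfacet
facet normal -0.150 0.879 -0.452
outer loop
vertex 1.952 0.278 0.828
vertex 1.242 0.241 0.992
vertex 1.835 0.512 1.322
endloop
endfacet
facet normal 0.954 -0.111 0.279
outer loop
vertex 1.952 0.278 0.828
vertex 1.835 0.512 1.322
vertex 1.498 -1.261 1.768
endloop
endfacet
facet normal -0.149 0.879 -0.454
outer loop
vertex 1.835 0.512 1.322
vertex 1.242 0.241 0.992
vertex 1.37 0.588 1.622
endloop
endfacet
facet normal 0.551 0.104 0.828
outer loop
vertex 1.835 0.512 1.322
vertex 1.37 0.588 1.622
vertex 1.498 -1.261 1.768
endloop
endfacet
facet normal -0.150 0.879 -0.454
outer loop
vertex 1.37 0.588 1.622
vertex 1.242 0.241 0.992
vertex 0.83 0.461 1.554
endloop
endfacet
facet normal -0.140 0.068 0.988
outer loop
vertex 1.37 0.588 1.622
vertex 0.83 0.461 1.554
vertex 1.498 -1.261 1.768
endloop
endfacet
facet normal -0.149 0.879 -0.453
outer loop
vertex 0.83 0.461 1.554
vertex 1.242 0.241 0.992
vertex 0.532 0.205 1.156
endloop
endfacet
facet normal -0.720 -0.197 0.666
outer loop
vertex 0.83 0.461 1.554
vertex 0.532 0.205 1.156
vertex 1.498 -1.261 1.768
endloop
endfacet
facet normal -0.149 0.878 -0.454
outer loop
vertex 0.532 0.205 1.156
vertex 1.242 0.241 0.992
vertex 0.649 -0.03 0.663
endloop
endfacet
facet normal -0.844 -0.534 0.054
outer loop
vertex 0.532 0.205 1.156
vertex 0.649 -0.03 0.663
vertex 1.498 -1.261 1.768
endloop
endfacet
facet normal -0.150 0.879 -0.453
outer loop
vertex 0.649 -0.03 0.663
vertex 1.242 0.241 0.992
vertex 1.114 -0.105 0.363
endloop
endfacet
facet normal -0.440 -0.749 -0.496
outer loop
vertex 0.649 -0.03 0.663
vertex 1.114 -0.105 0.363
vertex 1.498 -1.261 1.768
endloop
endfacet
facet normal -0.150 0.879 -0.453
outer loop
vertex 1.114 -0.105 0.363
vertex 1.242 0.241 0.992
vertex 1.654 0.022 0.431
endloop
endfacet
facet normal 0.250 -0.713 -0.655
outer loop
vertex 1.114 -0.105 0.363
vertex 1.654 0.022 0.431
vertex 1.498 -1.261 1.768
endloop
endfacet
facet normal -0.527 0.833 -0.171
outer loop
vertex -0.512 0.531 0.46
vertex -0.717 0.531 1.09
vertex -0.16 0.849 0.923
endloop
endfacet
facet normal 0.051 0.805 -0.592
outer loop
vertex -0.512 0.531 0.46
vertex -0.16 0.849 0.923
vertex 0.149 0.489 0.46
endloop
endfacet
facet normal 0.013 0.207 -0.978
outer loop
vertex -0.512 0.531 0.46
vertex 0.149 0.489 0.46
vertex -0.217 -0.05 0.341
endloop
endfacet
facet normal -0.587 -0.135 -0.798
outer loop
vertex -0.512 0.531 0.46
vertex -0.217 -0.05 0.341
vertex -0.752 -0.024 0.73
endloop
endfacet
facet normal -0.920 0.252 -0.299
outer loop
vertex -0.512 0.531 0.46
vertex -0.752 -0.024 0.73
vertex -0.717 0.531 1.09
endloop
endfacet
facet normal 0.627 0.760 -0.172
outer loop
vertex 0.149 0.489 0.46
vertex -0.16 0.849 0.923
vertex 0.352 0.464 1.09
endloop
endfacet
facet normal -0.308 0.805 0.507
outer loop
vertex -0.16 0.849 0.923
vertex -0.717 0.531 1.09
vertex -0.183 0.49 1.479
endloop
endfacet
facet normal -0.945 -0.134 0.299
outer loop
vertex -0.717 0.531 1.09
vertex -0.752 -0.024 0.73
vertex -0.549 -0.049 1.36
endloop
endfacet
facet normal -0.406 -0.760 -0.508
outer loop
vertex -0.752 -0.024 0.73
vertex -0.217 -0.05 0.341
vertex -0.24 -0.409 0.897
endloop
endfacet
facet normal 0.565 -0.208 -0.798
outer loop
vertex -0.217 -0.05 0.341
vertex 0.149 0.489 0.46
vertex 0.317 -0.091 0.73
endloop
endfacet
facet normal 0.587 0.135 0.798
outer loop
vertex 0.112 -0.091 1.36
vertex 0.352 0.464 1.09
vertex -0.183 0.49 1.479
endloop
endfacet
facet normal -0.013 -0.207 0.978
outer loop
vertex 0.112 -0.091 1.36
vertex -0.183 0.49 1.479
vertex -0.549 -0.049 1.36
endloop
endfacet
facet normal -0.051 -0.805 0.592
outer loop
vertex 0.112 -0.091 1.36
vertex -0.549 -0.049 1.36
vertex -0.24 -0.409 0.897
endloop
endfacet
facet normal 0.527 -0.833 0.171
outer loop
vertex 0.112 -0.091 1.36
vertex -0.24 -0.409 0.897
vertex 0.317 -0.091 0.73
endloop
endfacet
facet normal 0.920 -0.252 0.299
outer loop
vertex 0.112 -0.091 1.36
vertex 0.317 -0.091 0.73
vertex 0.352 0.464 1.09
endloop
endfacet
facet normal 0.406 0.760 0.508
outer loop
vertex -0.183 0.49 1.479
vertex 0.352 0.464 1.09
vertex -0.16 0.849 0.923
endloop
endfacet
facet normal -0.565 0.208 0.798
outer loop
vertex -0.549 -0.049 1.36
vertex -0.183 0.49 1.479
vertex -0.717 0.531 1.09
endloop
endfacet
facet normal -0.627 -0.760 0.172
outer loop
vertex -0.24 -0.409 0.897
vertex -0.549 -0.049 1.36
vertex -0.752 -0.024 0.73
endloop
endfacet
facet normal 0.308 -0.805 -0.507
outer loop
vertex 0.317 -0.091 0.73
vertex -0.24 -0.409 0.897
vertex -0.217 -0.05 0.341
endloop
endfacet
facet normal 0.945 0.134 -0.299
outer loop
vertex 0.352 0.464 1.09
vertex 0.317 -0.091 0.73
vertex 0.149 0.489 0.46
endloop
endfacet

endsolid


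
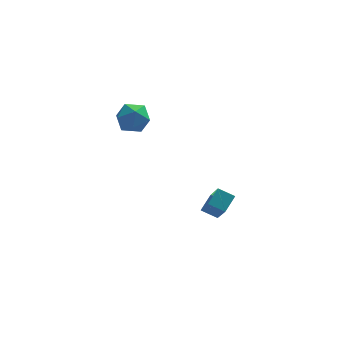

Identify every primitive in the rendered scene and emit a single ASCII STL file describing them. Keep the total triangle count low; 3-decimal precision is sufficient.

solid 
facet normal 0.140 0.114 0.984
outer loop
vertex -0.309 0.944 3.397
vertex 0.115 0.17 3.426
vertex 0.565 0.915 3.276
endloop
endfacet
facet normal 0.115 0.747 0.654
outer loop
vertex -0.309 0.944 3.397
vertex 0.565 0.915 3.276
vertex 0.066 1.437 2.768
endloop
endfacet
facet normal -0.512 0.797 0.320
outer loop
vertex -0.309 0.944 3.397
vertex 0.066 1.437 2.768
vertex -0.693 1.015 2.605
endloop
endfacet
facet normal -0.876 0.195 0.442
outer loop
vertex -0.309 0.944 3.397
vertex -0.693 1.015 2.605
vertex -0.662 0.232 3.012
endloop
endfacet
facet normal -0.472 -0.227 0.852
outer loop
vertex -0.309 0.944 3.397
vertex -0.662 0.232 3.012
vertex 0.115 0.17 3.426
endloop
endfacet
facet normal 0.631 0.759 0.160
outer loop
vertex 0.066 1.437 2.768
vertex 0.565 0.915 3.276
vertex 0.722 0.968 2.408
endloop
endfacet
facet normal 0.670 -0.265 0.693
outer loop
vertex 0.565 0.915 3.276
vertex 0.115 0.17 3.426
vertex 0.753 0.185 2.815
endloop
endfacet
facet normal -0.321 -0.817 0.480
outer loop
vertex 0.115 0.17 3.426
vertex -0.662 0.232 3.012
vertex -0.006 -0.237 2.652
endloop
endfacet
facet normal -0.974 -0.134 -0.184
outer loop
vertex -0.662 0.232 3.012
vertex -0.693 1.015 2.605
vertex -0.505 0.285 2.144
endloop
endfacet
facet normal -0.385 0.840 -0.382
outer loop
vertex -0.693 1.015 2.605
vertex 0.066 1.437 2.768
vertex -0.055 1.03 1.994
endloop
endfacet
facet normal 0.876 -0.195 -0.442
outer loop
vertex 0.369 0.256 2.023
vertex 0.722 0.968 2.408
vertex 0.753 0.185 2.815
endloop
endfacet
facet normal 0.512 -0.797 -0.320
outer loop
vertex 0.369 0.256 2.023
vertex 0.753 0.185 2.815
vertex -0.006 -0.237 2.652
endloop
endfacet
facet normal -0.115 -0.747 -0.654
outer loop
vertex 0.369 0.256 2.023
vertex -0.006 -0.237 2.652
vertex -0.505 0.285 2.144
endloop
endfacet
facet normal -0.140 -0.114 -0.984
outer loop
vertex 0.369 0.256 2.023
vertex -0.505 0.285 2.144
vertex -0.055 1.03 1.994
endloop
endfacet
facet normal 0.472 0.227 -0.852
outer loop
vertex 0.369 0.256 2.023
vertex -0.055 1.03 1.994
vertex 0.722 0.968 2.408
endloop
endfacet
facet normal 0.974 0.134 0.184
outer loop
vertex 0.753 0.185 2.815
vertex 0.722 0.968 2.408
vertex 0.565 0.915 3.276
endloop
endfacet
facet normal 0.385 -0.840 0.382
outer loop
vertex -0.006 -0.237 2.652
vertex 0.753 0.185 2.815
vertex 0.115 0.17 3.426
endloop
endfacet
facet normal -0.631 -0.759 -0.160
outer loop
vertex -0.505 0.285 2.144
vertex -0.006 -0.237 2.652
vertex -0.662 0.232 3.012
endloop
endfacet
facet normal -0.670 0.265 -0.693
outer loop
vertex -0.055 1.03 1.994
vertex -0.505 0.285 2.144
vertex -0.693 1.015 2.605
endloop
endfacet
facet normal 0.321 0.817 -0.480
outer loop
vertex 0.722 0.968 2.408
vertex -0.055 1.03 1.994
vertex 0.066 1.437 2.768
endloop
endfacet
facet normal -0.512 -0.667 -0.541
outer loop
vertex 3.98 -1.308 -2.418
vertex 3.237 -1.021 -2.069
vertex 3.787 0.154 -4.036
endloop
endfacet
facet normal 0.855 -0.330 -0.400
outer loop
vertex 4.283 0.801 -3.511
vertex 3.98 -1.308 -2.418
vertex 3.787 0.154 -4.036
endloop
endfacet
facet normal -0.512 -0.667 -0.541
outer loop
vertex 3.787 0.154 -4.036
vertex 3.237 -1.021 -2.069
vertex 3.043 0.442 -3.687
endloop
endfacet
facet normal -0.088 0.668 -0.739
outer loop
vertex 3.043 0.442 -3.687
vertex 4.283 0.801 -3.511
vertex 3.787 0.154 -4.036
endloop
endfacet
facet normal 0.089 -0.668 0.739
outer loop
vertex 3.98 -1.308 -2.418
vertex 3.733 -0.374 -1.544
vertex 3.237 -1.021 -2.069
endloop
endfacet
facet normal 0.854 -0.331 -0.401
outer loop
vertex 4.477 -0.662 -1.893
vertex 3.98 -1.308 -2.418
vertex 4.283 0.801 -3.511
endloop
endfacet
facet normal 0.088 -0.668 0.739
outer loop
vertex 4.477 -0.662 -1.893
vertex 3.733 -0.374 -1.544
vertex 3.98 -1.308 -2.418
endloop
endfacet
facet normal -0.855 0.330 0.401
outer loop
vertex 3.237 -1.021 -2.069
vertex 3.733 -0.374 -1.544
vertex 3.043 0.442 -3.687
endloop
endfacet
facet normal -0.089 0.668 -0.738
outer loop
vertex 3.54 1.088 -3.162
vertex 4.283 0.801 -3.511
vertex 3.043 0.442 -3.687
endloop
endfacet
facet normal -0.854 0.331 0.401
outer loop
vertex 3.043 0.442 -3.687
vertex 3.733 -0.374 -1.544
vertex 3.54 1.088 -3.162
endloop
endfacet
facet normal 0.512 0.667 0.542
outer loop
vertex 3.54 1.088 -3.162
vertex 4.477 -0.662 -1.893
vertex 4.283 0.801 -3.511
endloop
endfacet
facet normal 0.512 0.667 0.541
outer loop
vertex 3.733 -0.374 -1.544
vertex 4.477 -0.662 -1.893
vertex 3.54 1.088 -3.162
endloop
endfacet

endsolid


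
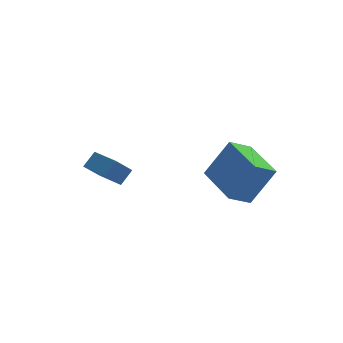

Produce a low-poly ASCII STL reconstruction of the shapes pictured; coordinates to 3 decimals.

solid 
facet normal -0.527 -0.017 -0.850
outer loop
vertex 0.889 -2.944 1.42
vertex 0.364 -0.93 1.705
vertex 1.864 -2.603 0.809
endloop
endfacet
facet normal 0.250 -0.959 -0.136
outer loop
vertex 2.896 -2.57 2.475
vertex 0.889 -2.944 1.42
vertex 1.864 -2.603 0.809
endloop
endfacet
facet normal -0.527 -0.017 -0.850
outer loop
vertex 1.864 -2.603 0.809
vertex 0.364 -0.93 1.705
vertex 1.339 -0.589 1.094
endloop
endfacet
facet normal 0.813 0.284 -0.509
outer loop
vertex 1.339 -0.589 1.094
vertex 2.896 -2.57 2.475
vertex 1.864 -2.603 0.809
endloop
endfacet
facet normal -0.813 -0.284 0.509
outer loop
vertex 0.889 -2.944 1.42
vertex 1.396 -0.897 3.371
vertex 0.364 -0.93 1.705
endloop
endfacet
facet normal 0.250 -0.959 -0.136
outer loop
vertex 1.921 -2.911 3.086
vertex 0.889 -2.944 1.42
vertex 2.896 -2.57 2.475
endloop
endfacet
facet normal -0.813 -0.284 0.509
outer loop
vertex 1.921 -2.911 3.086
vertex 1.396 -0.897 3.371
vertex 0.889 -2.944 1.42
endloop
endfacet
facet normal -0.250 0.959 0.136
outer loop
vertex 0.364 -0.93 1.705
vertex 1.396 -0.897 3.371
vertex 1.339 -0.589 1.094
endloop
endfacet
facet normal 0.813 0.284 -0.509
outer loop
vertex 2.371 -0.556 2.76
vertex 2.896 -2.57 2.475
vertex 1.339 -0.589 1.094
endloop
endfacet
facet normal -0.250 0.959 0.136
outer loop
vertex 1.339 -0.589 1.094
vertex 1.396 -0.897 3.371
vertex 2.371 -0.556 2.76
endloop
endfacet
facet normal 0.527 0.017 0.850
outer loop
vertex 2.371 -0.556 2.76
vertex 1.921 -2.911 3.086
vertex 2.896 -2.57 2.475
endloop
endfacet
facet normal 0.527 0.017 0.850
outer loop
vertex 1.396 -0.897 3.371
vertex 1.921 -2.911 3.086
vertex 2.371 -0.556 2.76
endloop
endfacet
facet normal -0.613 -0.396 -0.684
outer loop
vertex -3.205 1.749 0.36
vertex -3.898 2.94 0.292
vertex -2.467 2.128 -0.521
endloop
endfacet
facet normal 0.502 -0.863 0.049
outer loop
vertex -1.922 2.48 0.088
vertex -3.205 1.749 0.36
vertex -2.467 2.128 -0.521
endloop
endfacet
facet normal -0.613 -0.396 -0.684
outer loop
vertex -2.467 2.128 -0.521
vertex -3.898 2.94 0.292
vertex -3.161 3.319 -0.588
endloop
endfacet
facet normal 0.610 0.314 -0.727
outer loop
vertex -3.161 3.319 -0.588
vertex -1.922 2.48 0.088
vertex -2.467 2.128 -0.521
endloop
endfacet
facet normal -0.610 -0.314 0.727
outer loop
vertex -3.205 1.749 0.36
vertex -3.353 3.292 0.901
vertex -3.898 2.94 0.292
endloop
endfacet
facet normal 0.502 -0.863 0.049
outer loop
vertex -2.659 2.101 0.968
vertex -3.205 1.749 0.36
vertex -1.922 2.48 0.088
endloop
endfacet
facet normal -0.609 -0.314 0.729
outer loop
vertex -2.659 2.101 0.968
vertex -3.353 3.292 0.901
vertex -3.205 1.749 0.36
endloop
endfacet
facet normal -0.503 0.863 -0.049
outer loop
vertex -3.898 2.94 0.292
vertex -3.353 3.292 0.901
vertex -3.161 3.319 -0.588
endloop
endfacet
facet normal 0.609 0.313 -0.728
outer loop
vertex -2.615 3.671 0.02
vertex -1.922 2.48 0.088
vertex -3.161 3.319 -0.588
endloop
endfacet
facet normal -0.502 0.863 -0.049
outer loop
vertex -3.161 3.319 -0.588
vertex -3.353 3.292 0.901
vertex -2.615 3.671 0.02
endloop
endfacet
facet normal 0.613 0.396 0.684
outer loop
vertex -2.615 3.671 0.02
vertex -2.659 2.101 0.968
vertex -1.922 2.48 0.088
endloop
endfacet
facet normal 0.613 0.396 0.684
outer loop
vertex -3.353 3.292 0.901
vertex -2.659 2.101 0.968
vertex -2.615 3.671 0.02
endloop
endfacet

endsolid


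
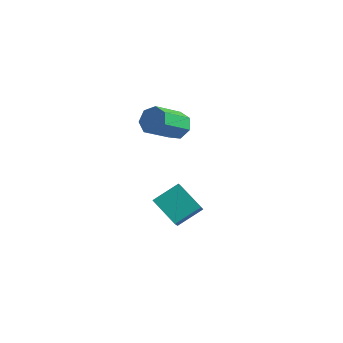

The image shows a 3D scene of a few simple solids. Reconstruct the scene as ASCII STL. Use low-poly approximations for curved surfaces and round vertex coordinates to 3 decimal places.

solid 
facet normal -0.393 0.630 -0.670
outer loop
vertex 2.383 3.034 -1.934
vertex 3.935 2.902 -2.969
vertex 1.714 1.727 -2.77
endloop
endfacet
facet normal -0.830 0.071 0.553
outer loop
vertex 2.405 0.618 -1.591
vertex 2.383 3.034 -1.934
vertex 1.714 1.727 -2.77
endloop
endfacet
facet normal -0.393 0.630 -0.670
outer loop
vertex 1.714 1.727 -2.77
vertex 3.935 2.902 -2.969
vertex 3.266 1.595 -3.805
endloop
endfacet
facet normal -0.396 -0.773 -0.495
outer loop
vertex 3.266 1.595 -3.805
vertex 2.405 0.618 -1.591
vertex 1.714 1.727 -2.77
endloop
endfacet
facet normal 0.396 0.773 0.495
outer loop
vertex 2.383 3.034 -1.934
vertex 4.626 1.793 -1.79
vertex 3.935 2.902 -2.969
endloop
endfacet
facet normal -0.830 0.071 0.553
outer loop
vertex 3.074 1.925 -0.755
vertex 2.383 3.034 -1.934
vertex 2.405 0.618 -1.591
endloop
endfacet
facet normal 0.396 0.773 0.495
outer loop
vertex 3.074 1.925 -0.755
vertex 4.626 1.793 -1.79
vertex 2.383 3.034 -1.934
endloop
endfacet
facet normal 0.830 -0.071 -0.553
outer loop
vertex 3.935 2.902 -2.969
vertex 4.626 1.793 -1.79
vertex 3.266 1.595 -3.805
endloop
endfacet
facet normal -0.396 -0.773 -0.495
outer loop
vertex 3.957 0.486 -2.626
vertex 2.405 0.618 -1.591
vertex 3.266 1.595 -3.805
endloop
endfacet
facet normal 0.830 -0.071 -0.553
outer loop
vertex 3.266 1.595 -3.805
vertex 4.626 1.793 -1.79
vertex 3.957 0.486 -2.626
endloop
endfacet
facet normal 0.393 -0.630 0.670
outer loop
vertex 3.957 0.486 -2.626
vertex 3.074 1.925 -0.755
vertex 2.405 0.618 -1.591
endloop
endfacet
facet normal 0.393 -0.630 0.670
outer loop
vertex 4.626 1.793 -1.79
vertex 3.074 1.925 -0.755
vertex 3.957 0.486 -2.626
endloop
endfacet
facet normal 0.140 0.802 -0.581
outer loop
vertex 2.812 3.185 3.507
vertex 2.285 2.834 2.896
vertex 2.071 3.359 3.569
endloop
endfacet
facet normal 0.197 0.552 0.810
outer loop
vertex 2.812 3.185 3.507
vertex 2.071 3.359 3.569
vertex 2.522 1.517 4.715
endloop
endfacet
facet normal 0.197 0.552 0.810
outer loop
vertex 2.522 1.517 4.715
vertex 2.071 3.359 3.569
vertex 1.781 1.691 4.777
endloop
endfacet
facet normal -0.140 -0.802 0.581
outer loop
vertex 2.522 1.517 4.715
vertex 1.781 1.691 4.777
vertex 1.995 1.166 4.104
endloop
endfacet
facet normal 0.139 0.802 -0.581
outer loop
vertex 2.071 3.359 3.569
vertex 2.285 2.834 2.896
vertex 1.491 3.137 3.124
endloop
endfacet
facet normal -0.636 0.522 0.568
outer loop
vertex 2.071 3.359 3.569
vertex 1.491 3.137 3.124
vertex 1.781 1.691 4.777
endloop
endfacet
facet normal -0.636 0.522 0.568
outer loop
vertex 1.781 1.691 4.777
vertex 1.491 3.137 3.124
vertex 1.201 1.469 4.332
endloop
endfacet
facet normal -0.139 -0.802 0.581
outer loop
vertex 1.781 1.691 4.777
vertex 1.201 1.469 4.332
vertex 1.995 1.166 4.104
endloop
endfacet
facet normal 0.139 0.802 -0.581
outer loop
vertex 1.491 3.137 3.124
vertex 2.285 2.834 2.896
vertex 1.509 2.687 2.507
endloop
endfacet
facet normal -0.990 0.099 -0.101
outer loop
vertex 1.491 3.137 3.124
vertex 1.509 2.687 2.507
vertex 1.201 1.469 4.332
endloop
endfacet
facet normal -0.990 0.099 -0.101
outer loop
vertex 1.201 1.469 4.332
vertex 1.509 2.687 2.507
vertex 1.219 1.019 3.715
endloop
endfacet
facet normal -0.139 -0.802 0.581
outer loop
vertex 1.201 1.469 4.332
vertex 1.219 1.019 3.715
vertex 1.995 1.166 4.104
endloop
endfacet
facet normal 0.139 0.802 -0.581
outer loop
vertex 1.509 2.687 2.507
vertex 2.285 2.834 2.896
vertex 2.112 2.348 2.183
endloop
endfacet
facet normal -0.598 -0.399 -0.695
outer loop
vertex 1.509 2.687 2.507
vertex 2.112 2.348 2.183
vertex 1.219 1.019 3.715
endloop
endfacet
facet normal -0.598 -0.399 -0.695
outer loop
vertex 1.219 1.019 3.715
vertex 2.112 2.348 2.183
vertex 1.822 0.68 3.391
endloop
endfacet
facet normal -0.139 -0.802 0.581
outer loop
vertex 1.219 1.019 3.715
vertex 1.822 0.68 3.391
vertex 1.995 1.166 4.104
endloop
endfacet
facet normal 0.139 0.802 -0.581
outer loop
vertex 2.112 2.348 2.183
vertex 2.285 2.834 2.896
vertex 2.845 2.375 2.396
endloop
endfacet
facet normal 0.244 -0.596 -0.765
outer loop
vertex 2.112 2.348 2.183
vertex 2.845 2.375 2.396
vertex 1.822 0.68 3.391
endloop
endfacet
facet normal 0.243 -0.596 -0.765
outer loop
vertex 1.822 0.68 3.391
vertex 2.845 2.375 2.396
vertex 2.555 0.706 3.604
endloop
endfacet
facet normal -0.140 -0.802 0.581
outer loop
vertex 1.822 0.68 3.391
vertex 2.555 0.706 3.604
vertex 1.995 1.166 4.104
endloop
endfacet
facet normal 0.139 0.802 -0.580
outer loop
vertex 2.845 2.375 2.396
vertex 2.285 2.834 2.896
vertex 3.156 2.747 2.985
endloop
endfacet
facet normal 0.902 -0.344 -0.259
outer loop
vertex 2.845 2.375 2.396
vertex 3.156 2.747 2.985
vertex 2.555 0.706 3.604
endloop
endfacet
facet normal 0.903 -0.344 -0.259
outer loop
vertex 2.555 0.706 3.604
vertex 3.156 2.747 2.985
vertex 2.866 1.079 4.193
endloop
endfacet
facet normal -0.139 -0.802 0.581
outer loop
vertex 2.555 0.706 3.604
vertex 2.866 1.079 4.193
vertex 1.995 1.166 4.104
endloop
endfacet
facet normal 0.139 0.802 -0.581
outer loop
vertex 3.156 2.747 2.985
vertex 2.285 2.834 2.896
vertex 2.812 3.185 3.507
endloop
endfacet
facet normal 0.882 0.166 0.441
outer loop
vertex 3.156 2.747 2.985
vertex 2.812 3.185 3.507
vertex 2.866 1.079 4.193
endloop
endfacet
facet normal 0.882 0.166 0.441
outer loop
vertex 2.866 1.079 4.193
vertex 2.812 3.185 3.507
vertex 2.522 1.517 4.715
endloop
endfacet
facet normal -0.139 -0.802 0.581
outer loop
vertex 2.866 1.079 4.193
vertex 2.522 1.517 4.715
vertex 1.995 1.166 4.104
endloop
endfacet

endsolid


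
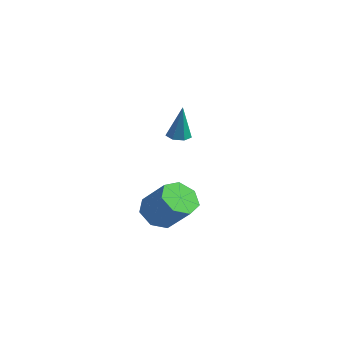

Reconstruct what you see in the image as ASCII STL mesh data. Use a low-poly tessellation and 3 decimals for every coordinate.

solid 
facet normal -0.148 -0.004 -0.989
outer loop
vertex -2.183 2.543 -1.087
vertex -2.848 2.737 -0.988
vertex -2.284 3.142 -1.074
endloop
endfacet
facet normal 0.977 0.162 0.139
outer loop
vertex -2.183 2.543 -1.087
vertex -2.284 3.142 -1.074
vertex -2.532 2.743 1.128
endloop
endfacet
facet normal -0.149 -0.003 -0.989
outer loop
vertex -2.284 3.142 -1.074
vertex -2.848 2.737 -0.988
vertex -2.809 3.436 -0.996
endloop
endfacet
facet normal 0.501 0.840 0.209
outer loop
vertex -2.284 3.142 -1.074
vertex -2.809 3.436 -0.996
vertex -2.532 2.743 1.128
endloop
endfacet
facet normal -0.148 -0.003 -0.989
outer loop
vertex -2.809 3.436 -0.996
vertex -2.848 2.737 -0.988
vertex -3.365 3.204 -0.912
endloop
endfacet
facet normal -0.320 0.887 0.331
outer loop
vertex -2.809 3.436 -0.996
vertex -3.365 3.204 -0.912
vertex -2.532 2.743 1.128
endloop
endfacet
facet normal -0.147 -0.002 -0.989
outer loop
vertex -3.365 3.204 -0.912
vertex -2.848 2.737 -0.988
vertex -3.531 2.62 -0.886
endloop
endfacet
facet normal -0.870 0.266 0.415
outer loop
vertex -3.365 3.204 -0.912
vertex -3.531 2.62 -0.886
vertex -2.532 2.743 1.128
endloop
endfacet
facet normal -0.147 -0.004 -0.989
outer loop
vertex -3.531 2.62 -0.886
vertex -2.848 2.737 -0.988
vertex -3.183 2.125 -0.936
endloop
endfacet
facet normal -0.732 -0.554 0.397
outer loop
vertex -3.531 2.62 -0.886
vertex -3.183 2.125 -0.936
vertex -2.532 2.743 1.128
endloop
endfacet
facet normal -0.149 -0.003 -0.989
outer loop
vertex -3.183 2.125 -0.936
vertex -2.848 2.737 -0.988
vertex -2.584 2.09 -1.026
endloop
endfacet
facet normal -0.012 -0.957 0.290
outer loop
vertex -3.183 2.125 -0.936
vertex -2.584 2.09 -1.026
vertex -2.532 2.743 1.128
endloop
endfacet
facet normal -0.148 -0.002 -0.989
outer loop
vertex -2.584 2.09 -1.026
vertex -2.848 2.737 -0.988
vertex -2.183 2.543 -1.087
endloop
endfacet
facet normal 0.749 -0.639 0.176
outer loop
vertex -2.584 2.09 -1.026
vertex -2.183 2.543 -1.087
vertex -2.532 2.743 1.128
endloop
endfacet
facet normal -0.698 -0.098 -0.709
outer loop
vertex 3.378 -3.39 -3.421
vertex 2.598 -3.319 -2.663
vertex 3.066 -2.517 -3.234
endloop
endfacet
facet normal 0.635 0.372 -0.677
outer loop
vertex 3.378 -3.39 -3.421
vertex 3.066 -2.517 -3.234
vertex 4.782 -3.192 -1.995
endloop
endfacet
facet normal 0.635 0.372 -0.677
outer loop
vertex 4.782 -3.192 -1.995
vertex 3.066 -2.517 -3.234
vertex 4.469 -2.319 -1.809
endloop
endfacet
facet normal 0.698 0.099 0.709
outer loop
vertex 4.782 -3.192 -1.995
vertex 4.469 -2.319 -1.809
vertex 4.002 -3.121 -1.237
endloop
endfacet
facet normal -0.698 -0.098 -0.709
outer loop
vertex 3.066 -2.517 -3.234
vertex 2.598 -3.319 -2.663
vertex 2.401 -2.248 -2.617
endloop
endfacet
facet normal 0.137 0.954 -0.268
outer loop
vertex 3.066 -2.517 -3.234
vertex 2.401 -2.248 -2.617
vertex 4.469 -2.319 -1.809
endloop
endfacet
facet normal 0.137 0.954 -0.268
outer loop
vertex 4.469 -2.319 -1.809
vertex 2.401 -2.248 -2.617
vertex 3.805 -2.05 -1.192
endloop
endfacet
facet normal 0.699 0.099 0.709
outer loop
vertex 4.469 -2.319 -1.809
vertex 3.805 -2.05 -1.192
vertex 4.002 -3.121 -1.237
endloop
endfacet
facet normal -0.698 -0.098 -0.709
outer loop
vertex 2.401 -2.248 -2.617
vertex 2.598 -3.319 -2.663
vertex 1.885 -2.785 -2.035
endloop
endfacet
facet normal -0.463 0.817 0.343
outer loop
vertex 2.401 -2.248 -2.617
vertex 1.885 -2.785 -2.035
vertex 3.805 -2.05 -1.192
endloop
endfacet
facet normal -0.463 0.818 0.342
outer loop
vertex 3.805 -2.05 -1.192
vertex 1.885 -2.785 -2.035
vertex 3.288 -2.587 -0.609
endloop
endfacet
facet normal 0.698 0.099 0.710
outer loop
vertex 3.805 -2.05 -1.192
vertex 3.288 -2.587 -0.609
vertex 4.002 -3.121 -1.237
endloop
endfacet
facet normal -0.698 -0.099 -0.709
outer loop
vertex 1.885 -2.785 -2.035
vertex 2.598 -3.319 -2.663
vertex 1.906 -3.724 -1.925
endloop
endfacet
facet normal -0.716 0.065 0.695
outer loop
vertex 1.885 -2.785 -2.035
vertex 1.906 -3.724 -1.925
vertex 3.288 -2.587 -0.609
endloop
endfacet
facet normal -0.716 0.065 0.696
outer loop
vertex 3.288 -2.587 -0.609
vertex 1.906 -3.724 -1.925
vertex 3.309 -3.527 -0.5
endloop
endfacet
facet normal 0.698 0.098 0.710
outer loop
vertex 3.288 -2.587 -0.609
vertex 3.309 -3.527 -0.5
vertex 4.002 -3.121 -1.237
endloop
endfacet
facet normal -0.698 -0.098 -0.709
outer loop
vertex 1.906 -3.724 -1.925
vertex 2.598 -3.319 -2.663
vertex 2.448 -4.358 -2.371
endloop
endfacet
facet normal -0.429 -0.736 0.524
outer loop
vertex 1.906 -3.724 -1.925
vertex 2.448 -4.358 -2.371
vertex 3.309 -3.527 -0.5
endloop
endfacet
facet normal -0.430 -0.735 0.524
outer loop
vertex 3.309 -3.527 -0.5
vertex 2.448 -4.358 -2.371
vertex 3.851 -4.161 -0.945
endloop
endfacet
facet normal 0.697 0.098 0.710
outer loop
vertex 3.309 -3.527 -0.5
vertex 3.851 -4.161 -0.945
vertex 4.002 -3.121 -1.237
endloop
endfacet
facet normal -0.698 -0.098 -0.709
outer loop
vertex 2.448 -4.358 -2.371
vertex 2.598 -3.319 -2.663
vertex 3.103 -4.209 -3.037
endloop
endfacet
facet normal 0.181 -0.983 -0.042
outer loop
vertex 2.448 -4.358 -2.371
vertex 3.103 -4.209 -3.037
vertex 3.851 -4.161 -0.945
endloop
endfacet
facet normal 0.181 -0.983 -0.042
outer loop
vertex 3.851 -4.161 -0.945
vertex 3.103 -4.209 -3.037
vertex 4.507 -4.012 -1.611
endloop
endfacet
facet normal 0.698 0.098 0.709
outer loop
vertex 3.851 -4.161 -0.945
vertex 4.507 -4.012 -1.611
vertex 4.002 -3.121 -1.237
endloop
endfacet
facet normal -0.698 -0.098 -0.709
outer loop
vertex 3.103 -4.209 -3.037
vertex 2.598 -3.319 -2.663
vertex 3.378 -3.39 -3.421
endloop
endfacet
facet normal 0.654 -0.490 -0.576
outer loop
vertex 3.103 -4.209 -3.037
vertex 3.378 -3.39 -3.421
vertex 4.507 -4.012 -1.611
endloop
endfacet
facet normal 0.654 -0.489 -0.576
outer loop
vertex 4.507 -4.012 -1.611
vertex 3.378 -3.39 -3.421
vertex 4.782 -3.192 -1.995
endloop
endfacet
facet normal 0.698 0.098 0.709
outer loop
vertex 4.507 -4.012 -1.611
vertex 4.782 -3.192 -1.995
vertex 4.002 -3.121 -1.237
endloop
endfacet

endsolid


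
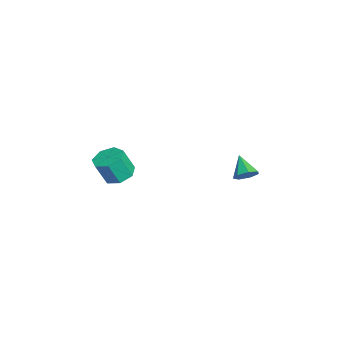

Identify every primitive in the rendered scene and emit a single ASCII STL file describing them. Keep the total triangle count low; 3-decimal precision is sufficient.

solid 
facet normal 0.747 0.230 -0.624
outer loop
vertex 1.028 3.891 -0.733
vertex 0.533 3.809 -1.356
vertex 0.69 4.466 -0.926
endloop
endfacet
facet normal 0.097 0.367 0.925
outer loop
vertex 1.028 3.891 -0.733
vertex 0.69 4.466 -0.926
vertex -0.633 3.451 -0.384
endloop
endfacet
facet normal 0.747 0.230 -0.624
outer loop
vertex 0.69 4.466 -0.926
vertex 0.533 3.809 -1.356
vertex 0.233 4.546 -1.443
endloop
endfacet
facet normal -0.403 0.781 0.477
outer loop
vertex 0.69 4.466 -0.926
vertex 0.233 4.546 -1.443
vertex -0.633 3.451 -0.384
endloop
endfacet
facet normal 0.748 0.231 -0.623
outer loop
vertex 0.233 4.546 -1.443
vertex 0.533 3.809 -1.356
vertex 0.003 4.072 -1.895
endloop
endfacet
facet normal -0.836 0.532 -0.133
outer loop
vertex 0.233 4.546 -1.443
vertex 0.003 4.072 -1.895
vertex -0.633 3.451 -0.384
endloop
endfacet
facet normal 0.748 0.230 -0.623
outer loop
vertex 0.003 4.072 -1.895
vertex 0.533 3.809 -1.356
vertex 0.171 3.4 -1.941
endloop
endfacet
facet normal -0.875 -0.188 -0.446
outer loop
vertex 0.003 4.072 -1.895
vertex 0.171 3.4 -1.941
vertex -0.633 3.451 -0.384
endloop
endfacet
facet normal 0.747 0.231 -0.624
outer loop
vertex 0.171 3.4 -1.941
vertex 0.533 3.809 -1.356
vertex 0.612 3.037 -1.547
endloop
endfacet
facet normal -0.491 -0.841 -0.226
outer loop
vertex 0.171 3.4 -1.941
vertex 0.612 3.037 -1.547
vertex -0.633 3.451 -0.384
endloop
endfacet
facet normal 0.748 0.231 -0.623
outer loop
vertex 0.612 3.037 -1.547
vertex 0.533 3.809 -1.356
vertex 0.993 3.255 -1.009
endloop
endfacet
facet normal 0.026 -0.933 0.360
outer loop
vertex 0.612 3.037 -1.547
vertex 0.993 3.255 -1.009
vertex -0.633 3.451 -0.384
endloop
endfacet
facet normal 0.747 0.230 -0.624
outer loop
vertex 0.993 3.255 -1.009
vertex 0.533 3.809 -1.356
vertex 1.028 3.891 -0.733
endloop
endfacet
facet normal 0.288 -0.395 0.873
outer loop
vertex 0.993 3.255 -1.009
vertex 1.028 3.891 -0.733
vertex -0.633 3.451 -0.384
endloop
endfacet
facet normal -0.102 0.387 -0.916
outer loop
vertex 1.749 -2.783 -0.396
vertex 1.125 -3.525 -0.64
vertex 0.908 -2.635 -0.24
endloop
endfacet
facet normal 0.226 0.906 0.357
outer loop
vertex 1.749 -2.783 -0.396
vertex 0.908 -2.635 -0.24
vertex 1.918 -3.432 1.145
endloop
endfacet
facet normal 0.226 0.906 0.357
outer loop
vertex 1.918 -3.432 1.145
vertex 0.908 -2.635 -0.24
vertex 1.078 -3.284 1.3
endloop
endfacet
facet normal 0.101 -0.387 0.917
outer loop
vertex 1.918 -3.432 1.145
vertex 1.078 -3.284 1.3
vertex 1.295 -4.175 0.9
endloop
endfacet
facet normal -0.101 0.387 -0.916
outer loop
vertex 0.908 -2.635 -0.24
vertex 1.125 -3.525 -0.64
vertex 0.231 -3.157 -0.386
endloop
endfacet
facet normal -0.617 0.699 0.363
outer loop
vertex 0.908 -2.635 -0.24
vertex 0.231 -3.157 -0.386
vertex 1.078 -3.284 1.3
endloop
endfacet
facet normal -0.617 0.699 0.363
outer loop
vertex 1.078 -3.284 1.3
vertex 0.231 -3.157 -0.386
vertex 0.4 -3.807 1.154
endloop
endfacet
facet normal 0.101 -0.387 0.917
outer loop
vertex 1.078 -3.284 1.3
vertex 0.4 -3.807 1.154
vertex 1.295 -4.175 0.9
endloop
endfacet
facet normal -0.101 0.387 -0.917
outer loop
vertex 0.231 -3.157 -0.386
vertex 1.125 -3.525 -0.64
vertex 0.227 -3.957 -0.723
endloop
endfacet
facet normal -0.995 -0.035 0.094
outer loop
vertex 0.231 -3.157 -0.386
vertex 0.227 -3.957 -0.723
vertex 0.4 -3.807 1.154
endloop
endfacet
facet normal -0.995 -0.035 0.094
outer loop
vertex 0.4 -3.807 1.154
vertex 0.227 -3.957 -0.723
vertex 0.396 -4.606 0.817
endloop
endfacet
facet normal 0.101 -0.387 0.917
outer loop
vertex 0.4 -3.807 1.154
vertex 0.396 -4.606 0.817
vertex 1.295 -4.175 0.9
endloop
endfacet
facet normal -0.101 0.386 -0.917
outer loop
vertex 0.227 -3.957 -0.723
vertex 1.125 -3.525 -0.64
vertex 0.9 -4.431 -0.997
endloop
endfacet
facet normal -0.623 -0.743 -0.245
outer loop
vertex 0.227 -3.957 -0.723
vertex 0.9 -4.431 -0.997
vertex 0.396 -4.606 0.817
endloop
endfacet
facet normal -0.624 -0.742 -0.245
outer loop
vertex 0.396 -4.606 0.817
vertex 0.9 -4.431 -0.997
vertex 1.069 -5.081 0.543
endloop
endfacet
facet normal 0.101 -0.386 0.917
outer loop
vertex 0.396 -4.606 0.817
vertex 1.069 -5.081 0.543
vertex 1.295 -4.175 0.9
endloop
endfacet
facet normal -0.102 0.386 -0.917
outer loop
vertex 0.9 -4.431 -0.997
vertex 1.125 -3.525 -0.64
vertex 1.742 -4.224 -1.003
endloop
endfacet
facet normal 0.216 -0.891 -0.400
outer loop
vertex 0.9 -4.431 -0.997
vertex 1.742 -4.224 -1.003
vertex 1.069 -5.081 0.543
endloop
endfacet
facet normal 0.217 -0.891 -0.399
outer loop
vertex 1.069 -5.081 0.543
vertex 1.742 -4.224 -1.003
vertex 1.912 -4.873 0.538
endloop
endfacet
facet normal 0.101 -0.386 0.917
outer loop
vertex 1.069 -5.081 0.543
vertex 1.912 -4.873 0.538
vertex 1.295 -4.175 0.9
endloop
endfacet
facet normal -0.101 0.387 -0.917
outer loop
vertex 1.742 -4.224 -1.003
vertex 1.125 -3.525 -0.64
vertex 2.12 -3.49 -0.735
endloop
endfacet
facet normal 0.895 -0.368 -0.254
outer loop
vertex 1.742 -4.224 -1.003
vertex 2.12 -3.49 -0.735
vertex 1.912 -4.873 0.538
endloop
endfacet
facet normal 0.894 -0.369 -0.254
outer loop
vertex 1.912 -4.873 0.538
vertex 2.12 -3.49 -0.735
vertex 2.29 -4.14 0.805
endloop
endfacet
facet normal 0.101 -0.386 0.917
outer loop
vertex 1.912 -4.873 0.538
vertex 2.29 -4.14 0.805
vertex 1.295 -4.175 0.9
endloop
endfacet
facet normal -0.101 0.386 -0.917
outer loop
vertex 2.12 -3.49 -0.735
vertex 1.125 -3.525 -0.64
vertex 1.749 -2.783 -0.396
endloop
endfacet
facet normal 0.898 0.432 0.083
outer loop
vertex 2.12 -3.49 -0.735
vertex 1.749 -2.783 -0.396
vertex 2.29 -4.14 0.805
endloop
endfacet
facet normal 0.898 0.432 0.083
outer loop
vertex 2.29 -4.14 0.805
vertex 1.749 -2.783 -0.396
vertex 1.918 -3.432 1.145
endloop
endfacet
facet normal 0.101 -0.387 0.917
outer loop
vertex 2.29 -4.14 0.805
vertex 1.918 -3.432 1.145
vertex 1.295 -4.175 0.9
endloop
endfacet

endsolid


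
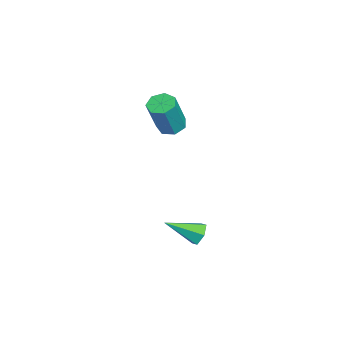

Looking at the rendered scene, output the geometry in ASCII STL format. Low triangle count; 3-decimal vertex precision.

solid 
facet normal -0.089 0.872 -0.481
outer loop
vertex 3.53 -1.957 -2.751
vertex 2.964 -2.207 -3.099
vertex 2.88 -1.873 -2.478
endloop
endfacet
facet normal 0.401 0.185 0.897
outer loop
vertex 3.53 -1.957 -2.751
vertex 2.88 -1.873 -2.478
vertex 3.136 -3.873 -2.181
endloop
endfacet
facet normal -0.091 0.872 -0.481
outer loop
vertex 2.88 -1.873 -2.478
vertex 2.964 -2.207 -3.099
vertex 2.314 -2.124 -2.826
endloop
endfacet
facet normal -0.541 0.055 0.839
outer loop
vertex 2.88 -1.873 -2.478
vertex 2.314 -2.124 -2.826
vertex 3.136 -3.873 -2.181
endloop
endfacet
facet normal -0.090 0.873 -0.480
outer loop
vertex 2.314 -2.124 -2.826
vertex 2.964 -2.207 -3.099
vertex 2.398 -2.457 -3.447
endloop
endfacet
facet normal -0.914 -0.397 0.089
outer loop
vertex 2.314 -2.124 -2.826
vertex 2.398 -2.457 -3.447
vertex 3.136 -3.873 -2.181
endloop
endfacet
facet normal -0.090 0.873 -0.480
outer loop
vertex 2.398 -2.457 -3.447
vertex 2.964 -2.207 -3.099
vertex 3.048 -2.54 -3.72
endloop
endfacet
facet normal -0.345 -0.719 -0.603
outer loop
vertex 2.398 -2.457 -3.447
vertex 3.048 -2.54 -3.72
vertex 3.136 -3.873 -2.181
endloop
endfacet
facet normal -0.090 0.873 -0.480
outer loop
vertex 3.048 -2.54 -3.72
vertex 2.964 -2.207 -3.099
vertex 3.614 -2.29 -3.372
endloop
endfacet
facet normal 0.596 -0.590 -0.545
outer loop
vertex 3.048 -2.54 -3.72
vertex 3.614 -2.29 -3.372
vertex 3.136 -3.873 -2.181
endloop
endfacet
facet normal -0.090 0.873 -0.480
outer loop
vertex 3.614 -2.29 -3.372
vertex 2.964 -2.207 -3.099
vertex 3.53 -1.957 -2.751
endloop
endfacet
facet normal 0.969 -0.138 0.205
outer loop
vertex 3.614 -2.29 -3.372
vertex 3.53 -1.957 -2.751
vertex 3.136 -3.873 -2.181
endloop
endfacet
facet normal -0.344 0.217 -0.914
outer loop
vertex -0.394 -4.121 1.749
vertex -0.937 -3.672 2.06
vertex -0.225 -3.481 1.837
endloop
endfacet
facet normal 0.904 -0.186 -0.385
outer loop
vertex -0.394 -4.121 1.749
vertex -0.225 -3.481 1.837
vertex 0.359 -4.598 3.749
endloop
endfacet
facet normal 0.904 -0.186 -0.385
outer loop
vertex 0.359 -4.598 3.749
vertex -0.225 -3.481 1.837
vertex 0.529 -3.957 3.838
endloop
endfacet
facet normal 0.343 -0.218 0.914
outer loop
vertex 0.359 -4.598 3.749
vertex 0.529 -3.957 3.838
vertex -0.183 -4.148 4.06
endloop
endfacet
facet normal -0.344 0.217 -0.913
outer loop
vertex -0.225 -3.481 1.837
vertex -0.937 -3.672 2.06
vertex -0.591 -2.985 2.093
endloop
endfacet
facet normal 0.762 0.633 -0.137
outer loop
vertex -0.225 -3.481 1.837
vertex -0.591 -2.985 2.093
vertex 0.529 -3.957 3.838
endloop
endfacet
facet normal 0.762 0.634 -0.136
outer loop
vertex 0.529 -3.957 3.838
vertex -0.591 -2.985 2.093
vertex 0.162 -3.461 4.094
endloop
endfacet
facet normal 0.343 -0.218 0.914
outer loop
vertex 0.529 -3.957 3.838
vertex 0.162 -3.461 4.094
vertex -0.183 -4.148 4.06
endloop
endfacet
facet normal -0.344 0.217 -0.914
outer loop
vertex -0.591 -2.985 2.093
vertex -0.937 -3.672 2.06
vertex -1.218 -3.006 2.324
endloop
endfacet
facet normal 0.046 0.976 0.215
outer loop
vertex -0.591 -2.985 2.093
vertex -1.218 -3.006 2.324
vertex 0.162 -3.461 4.094
endloop
endfacet
facet normal 0.046 0.976 0.215
outer loop
vertex 0.162 -3.461 4.094
vertex -1.218 -3.006 2.324
vertex -0.465 -3.482 4.325
endloop
endfacet
facet normal 0.344 -0.218 0.913
outer loop
vertex 0.162 -3.461 4.094
vertex -0.465 -3.482 4.325
vertex -0.183 -4.148 4.06
endloop
endfacet
facet normal -0.344 0.217 -0.914
outer loop
vertex -1.218 -3.006 2.324
vertex -0.937 -3.672 2.06
vertex -1.633 -3.528 2.356
endloop
endfacet
facet normal -0.704 0.584 0.404
outer loop
vertex -1.218 -3.006 2.324
vertex -1.633 -3.528 2.356
vertex -0.465 -3.482 4.325
endloop
endfacet
facet normal -0.705 0.583 0.404
outer loop
vertex -0.465 -3.482 4.325
vertex -1.633 -3.528 2.356
vertex -0.88 -4.005 4.356
endloop
endfacet
facet normal 0.343 -0.218 0.914
outer loop
vertex -0.465 -3.482 4.325
vertex -0.88 -4.005 4.356
vertex -0.183 -4.148 4.06
endloop
endfacet
facet normal -0.344 0.217 -0.914
outer loop
vertex -1.633 -3.528 2.356
vertex -0.937 -3.672 2.06
vertex -1.523 -4.159 2.165
endloop
endfacet
facet normal -0.925 -0.249 0.289
outer loop
vertex -1.633 -3.528 2.356
vertex -1.523 -4.159 2.165
vertex -0.88 -4.005 4.356
endloop
endfacet
facet normal -0.924 -0.249 0.289
outer loop
vertex -0.88 -4.005 4.356
vertex -1.523 -4.159 2.165
vertex -0.77 -4.635 4.165
endloop
endfacet
facet normal 0.344 -0.217 0.914
outer loop
vertex -0.88 -4.005 4.356
vertex -0.77 -4.635 4.165
vertex -0.183 -4.148 4.06
endloop
endfacet
facet normal -0.345 0.218 -0.913
outer loop
vertex -1.523 -4.159 2.165
vertex -0.937 -3.672 2.06
vertex -0.972 -4.423 1.894
endloop
endfacet
facet normal -0.449 -0.892 -0.043
outer loop
vertex -1.523 -4.159 2.165
vertex -0.972 -4.423 1.894
vertex -0.77 -4.635 4.165
endloop
endfacet
facet normal -0.449 -0.893 -0.043
outer loop
vertex -0.77 -4.635 4.165
vertex -0.972 -4.423 1.894
vertex -0.219 -4.899 3.895
endloop
endfacet
facet normal 0.344 -0.217 0.914
outer loop
vertex -0.77 -4.635 4.165
vertex -0.219 -4.899 3.895
vertex -0.183 -4.148 4.06
endloop
endfacet
facet normal -0.343 0.218 -0.914
outer loop
vertex -0.972 -4.423 1.894
vertex -0.937 -3.672 2.06
vertex -0.394 -4.121 1.749
endloop
endfacet
facet normal 0.366 -0.865 -0.343
outer loop
vertex -0.972 -4.423 1.894
vertex -0.394 -4.121 1.749
vertex -0.219 -4.899 3.895
endloop
endfacet
facet normal 0.364 -0.866 -0.344
outer loop
vertex -0.219 -4.899 3.895
vertex -0.394 -4.121 1.749
vertex 0.359 -4.598 3.749
endloop
endfacet
facet normal 0.344 -0.217 0.914
outer loop
vertex -0.219 -4.899 3.895
vertex 0.359 -4.598 3.749
vertex -0.183 -4.148 4.06
endloop
endfacet

endsolid
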